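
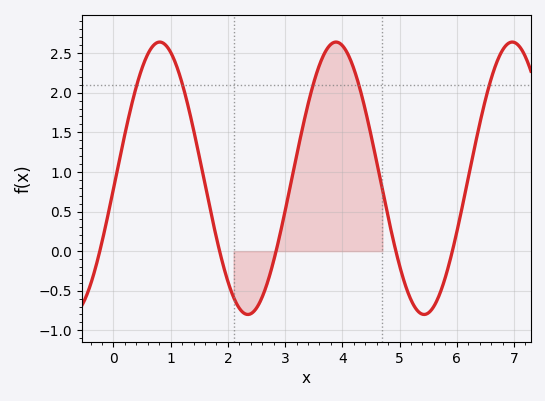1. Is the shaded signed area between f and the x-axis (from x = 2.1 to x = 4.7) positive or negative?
positive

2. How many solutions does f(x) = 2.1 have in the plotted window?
5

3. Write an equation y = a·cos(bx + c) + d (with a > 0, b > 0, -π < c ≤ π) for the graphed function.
y = 1.72cos(2.04x - 1.65) + 0.92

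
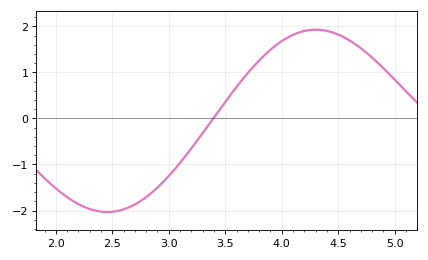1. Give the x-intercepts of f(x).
3.4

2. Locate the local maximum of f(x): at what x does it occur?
4.3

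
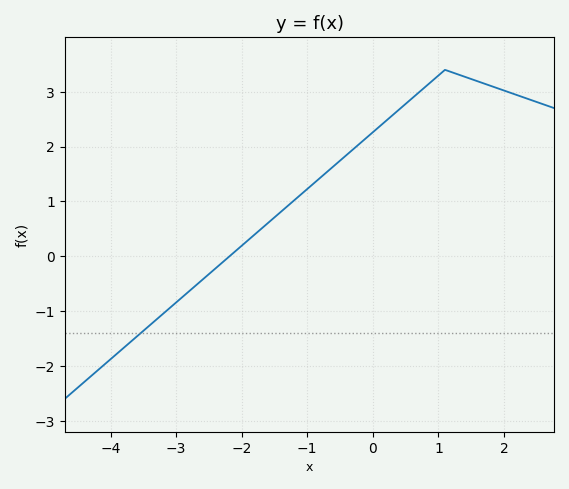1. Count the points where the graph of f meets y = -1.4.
1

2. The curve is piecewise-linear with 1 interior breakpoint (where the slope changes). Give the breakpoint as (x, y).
(1.1, 3.4)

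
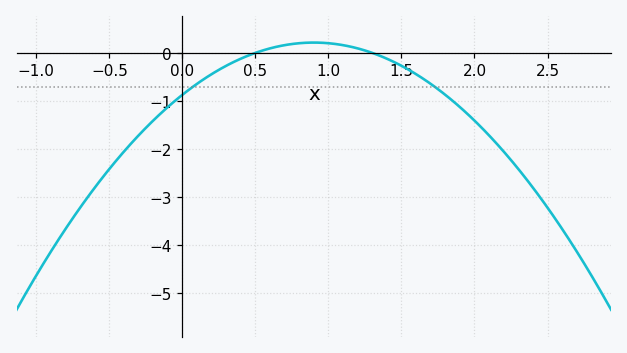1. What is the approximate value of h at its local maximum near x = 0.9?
0.2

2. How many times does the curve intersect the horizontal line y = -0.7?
2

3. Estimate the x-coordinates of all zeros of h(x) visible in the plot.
0.5, 1.3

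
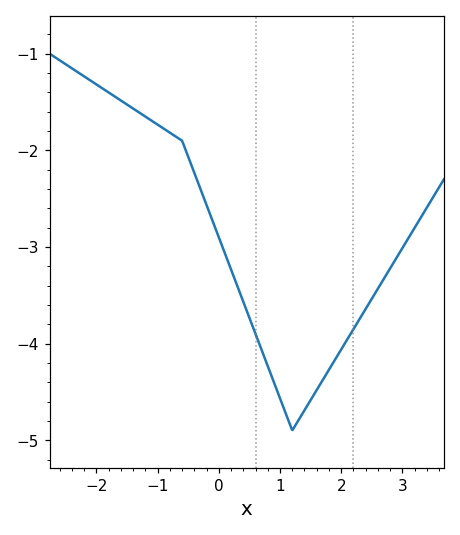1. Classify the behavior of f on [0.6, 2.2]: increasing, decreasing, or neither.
neither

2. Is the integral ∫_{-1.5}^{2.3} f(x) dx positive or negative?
negative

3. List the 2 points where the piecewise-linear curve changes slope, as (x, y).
(-0.6, -1.9); (1.2, -4.9)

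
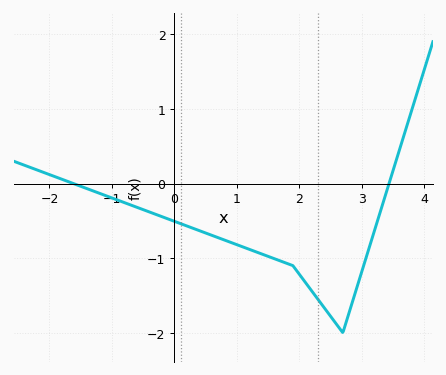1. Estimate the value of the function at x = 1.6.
-1.01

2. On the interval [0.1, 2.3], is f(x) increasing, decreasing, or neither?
decreasing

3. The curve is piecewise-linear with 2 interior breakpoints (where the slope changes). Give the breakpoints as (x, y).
(1.9, -1.1); (2.7, -2)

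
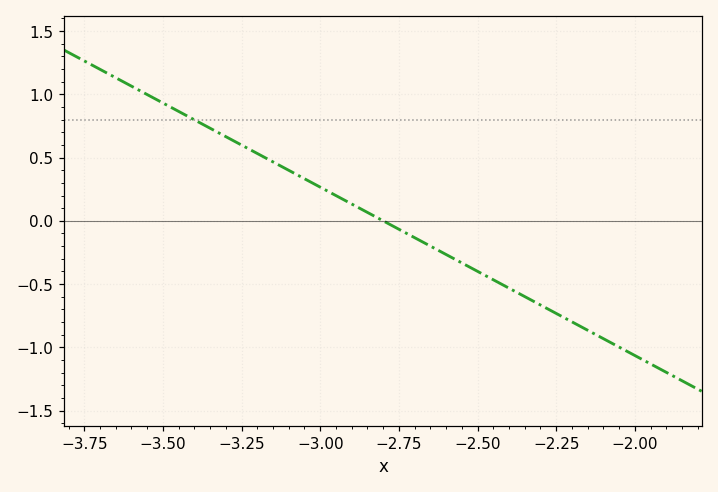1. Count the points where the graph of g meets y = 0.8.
1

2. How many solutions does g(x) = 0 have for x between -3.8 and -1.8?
1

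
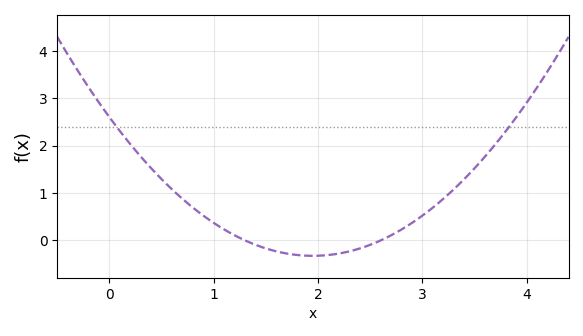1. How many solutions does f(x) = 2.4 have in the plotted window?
2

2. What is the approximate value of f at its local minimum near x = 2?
-0.325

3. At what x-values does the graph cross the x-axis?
1.3, 2.6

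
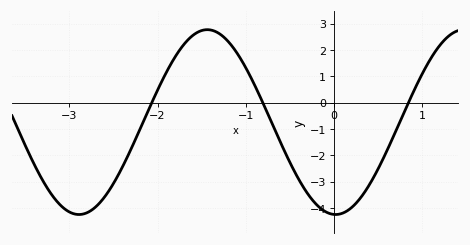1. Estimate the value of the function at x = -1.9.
1.15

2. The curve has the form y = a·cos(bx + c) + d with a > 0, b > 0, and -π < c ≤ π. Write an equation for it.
y = 3.51cos(2.16x + 3.1) - 0.74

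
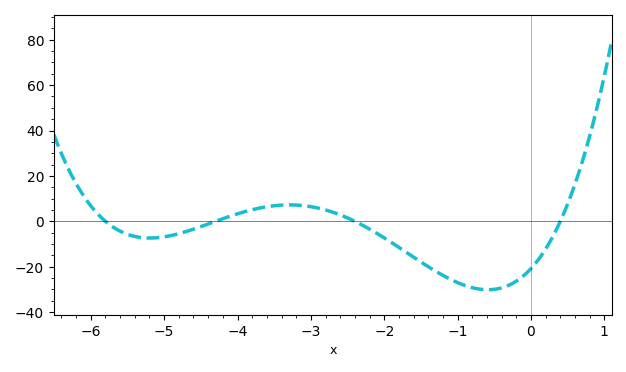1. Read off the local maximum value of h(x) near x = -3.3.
8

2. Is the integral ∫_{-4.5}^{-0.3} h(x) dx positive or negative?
negative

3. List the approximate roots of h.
-5.8, -4.2, -2.4, 0.4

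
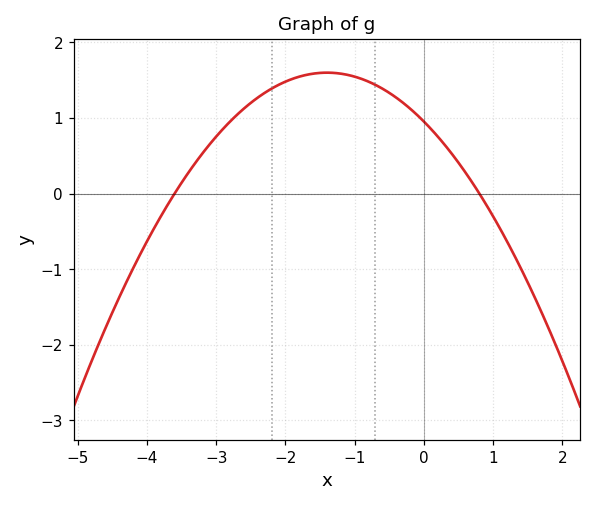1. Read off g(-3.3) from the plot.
0.4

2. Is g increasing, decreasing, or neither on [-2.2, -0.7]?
neither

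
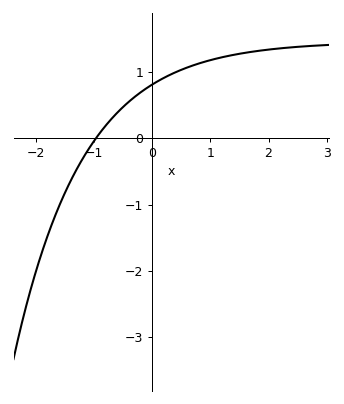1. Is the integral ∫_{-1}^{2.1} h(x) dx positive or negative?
positive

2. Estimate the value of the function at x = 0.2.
0.911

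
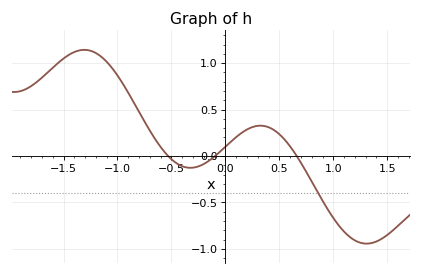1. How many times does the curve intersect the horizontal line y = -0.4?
1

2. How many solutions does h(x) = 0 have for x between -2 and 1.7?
3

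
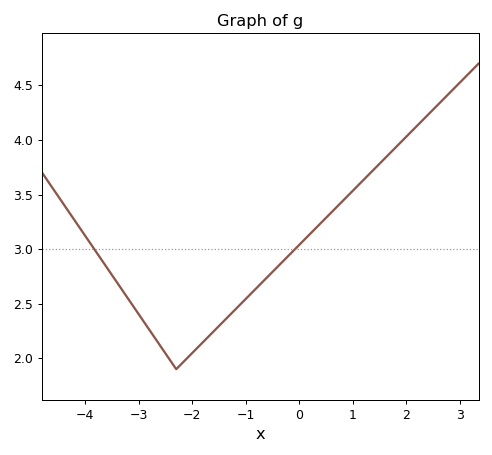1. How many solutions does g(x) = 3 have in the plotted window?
2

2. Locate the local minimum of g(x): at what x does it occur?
-2.3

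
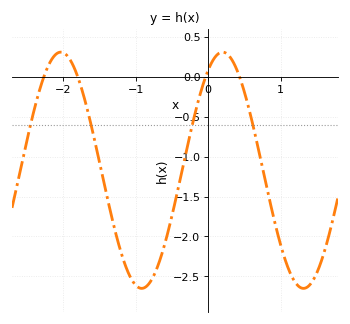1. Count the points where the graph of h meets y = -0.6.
4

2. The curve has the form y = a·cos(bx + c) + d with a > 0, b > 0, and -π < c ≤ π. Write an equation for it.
y = 1.48cos(2.8x - 0.56) - 1.17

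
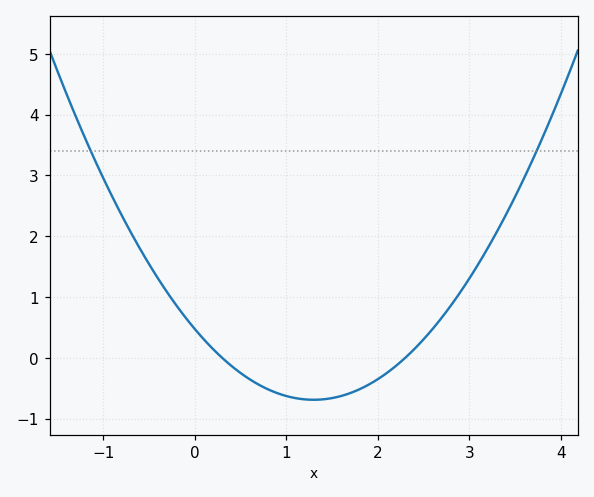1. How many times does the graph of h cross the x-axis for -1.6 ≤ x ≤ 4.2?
2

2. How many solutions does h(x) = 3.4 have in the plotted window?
2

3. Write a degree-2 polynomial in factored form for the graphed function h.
y = 0.69(x - 0.3)(x - 2.3)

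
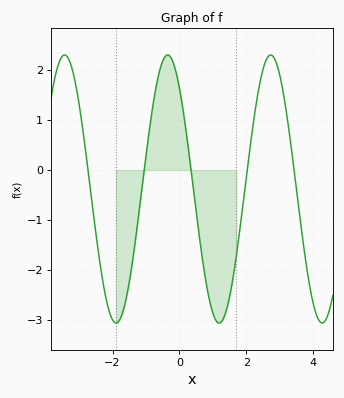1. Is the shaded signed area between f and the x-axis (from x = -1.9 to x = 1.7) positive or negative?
negative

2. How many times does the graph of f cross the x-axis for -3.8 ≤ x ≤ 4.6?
5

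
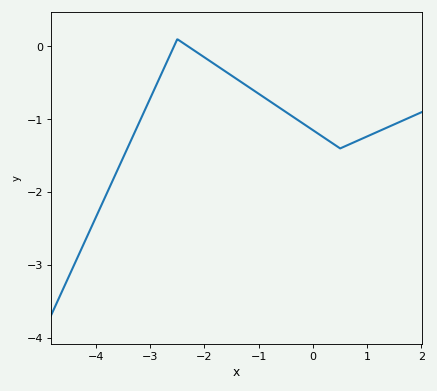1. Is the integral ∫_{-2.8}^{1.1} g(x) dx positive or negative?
negative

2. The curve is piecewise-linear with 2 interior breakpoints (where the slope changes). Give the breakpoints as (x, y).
(-2.5, 0.1); (0.5, -1.4)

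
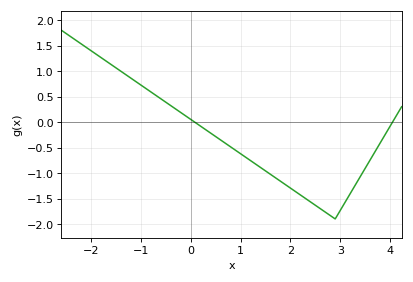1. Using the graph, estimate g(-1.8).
1.25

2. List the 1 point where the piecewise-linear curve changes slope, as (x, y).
(2.9, -1.9)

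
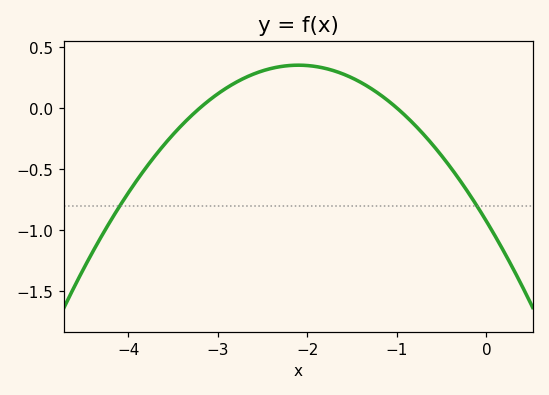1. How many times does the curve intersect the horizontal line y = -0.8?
2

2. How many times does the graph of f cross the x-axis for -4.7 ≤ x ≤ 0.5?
2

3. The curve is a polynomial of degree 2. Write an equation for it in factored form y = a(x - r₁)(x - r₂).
y = -0.29(x + 3.2)(x + 1)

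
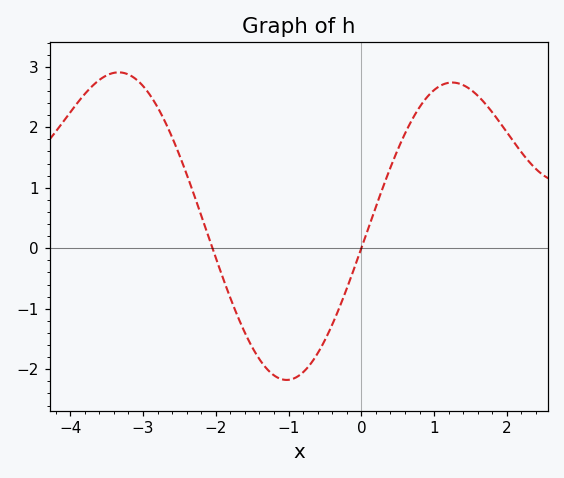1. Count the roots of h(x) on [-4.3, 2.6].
2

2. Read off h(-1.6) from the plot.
-1.4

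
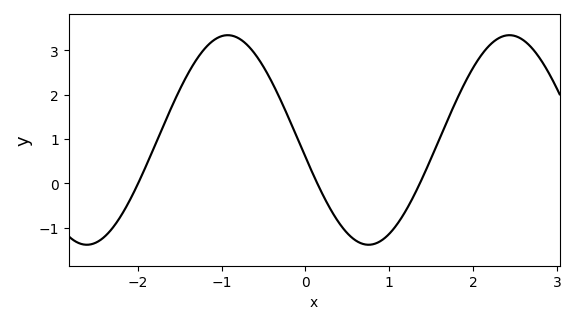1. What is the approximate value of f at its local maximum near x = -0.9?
3.3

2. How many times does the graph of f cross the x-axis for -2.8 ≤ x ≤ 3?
3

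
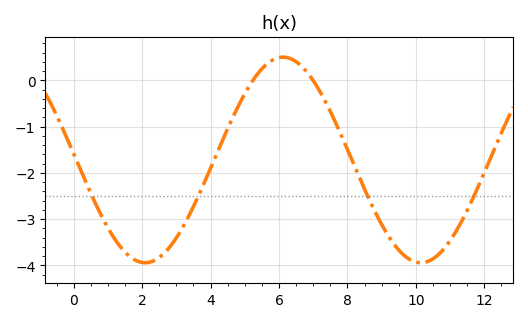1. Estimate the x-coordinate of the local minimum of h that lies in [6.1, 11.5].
10.2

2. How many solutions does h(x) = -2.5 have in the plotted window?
4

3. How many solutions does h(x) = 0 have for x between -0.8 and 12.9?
2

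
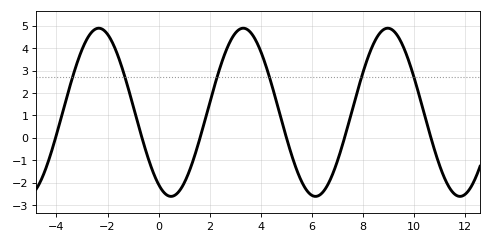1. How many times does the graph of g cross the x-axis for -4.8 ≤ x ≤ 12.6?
6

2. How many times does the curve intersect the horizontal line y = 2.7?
6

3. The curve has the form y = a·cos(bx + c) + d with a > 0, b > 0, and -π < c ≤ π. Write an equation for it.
y = 3.75cos(1.11x + 2.6) + 1.14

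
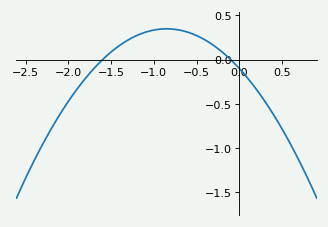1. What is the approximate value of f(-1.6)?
0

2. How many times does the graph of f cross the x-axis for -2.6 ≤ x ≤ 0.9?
2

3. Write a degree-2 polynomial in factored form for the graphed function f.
y = -0.62(x + 1.6)(x + 0.1)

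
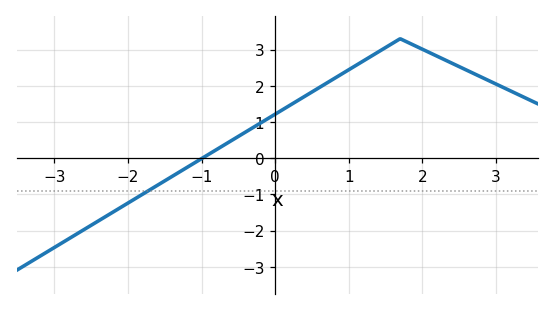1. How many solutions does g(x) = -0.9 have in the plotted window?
1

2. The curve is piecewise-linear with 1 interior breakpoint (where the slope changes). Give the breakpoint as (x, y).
(1.7, 3.3)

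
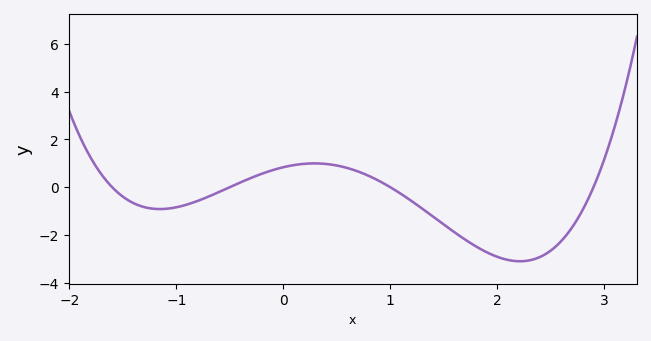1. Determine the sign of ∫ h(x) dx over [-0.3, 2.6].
negative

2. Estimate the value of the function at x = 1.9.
-2.8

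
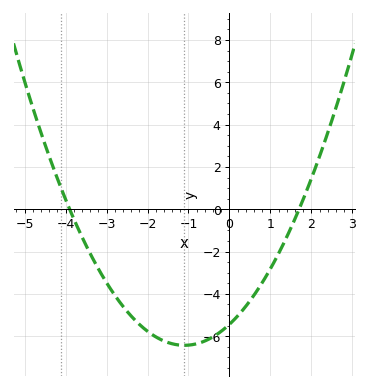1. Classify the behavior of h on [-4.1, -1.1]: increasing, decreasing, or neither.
decreasing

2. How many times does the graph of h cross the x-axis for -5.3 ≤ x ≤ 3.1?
2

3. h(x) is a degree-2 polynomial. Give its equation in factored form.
y = 0.82(x + 3.9)(x - 1.7)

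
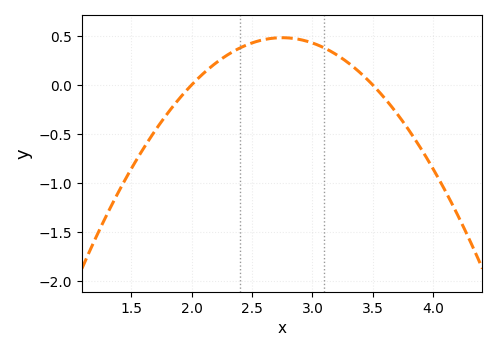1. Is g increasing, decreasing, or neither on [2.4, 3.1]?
neither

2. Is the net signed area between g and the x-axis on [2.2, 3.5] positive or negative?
positive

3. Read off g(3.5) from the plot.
0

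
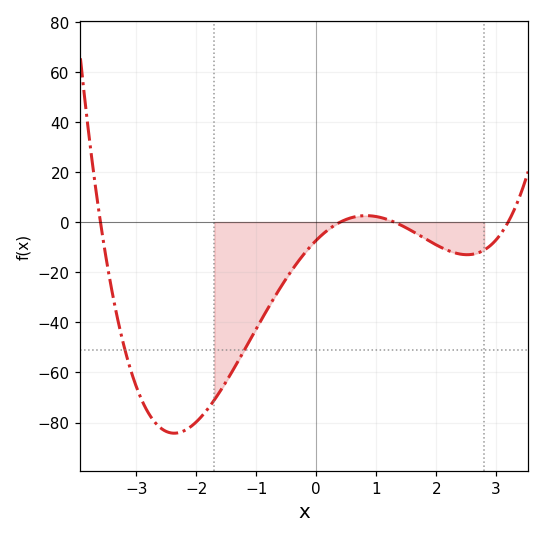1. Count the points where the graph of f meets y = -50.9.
2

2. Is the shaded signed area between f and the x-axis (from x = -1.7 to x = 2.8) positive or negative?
negative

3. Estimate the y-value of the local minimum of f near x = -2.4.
-84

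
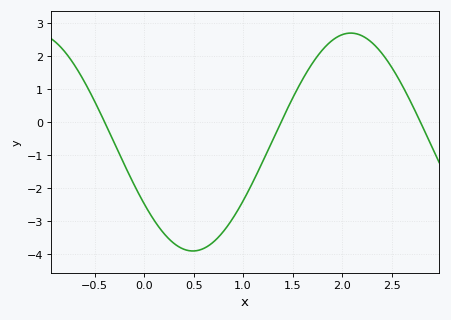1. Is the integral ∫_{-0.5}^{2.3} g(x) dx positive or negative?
negative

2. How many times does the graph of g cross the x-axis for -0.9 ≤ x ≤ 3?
3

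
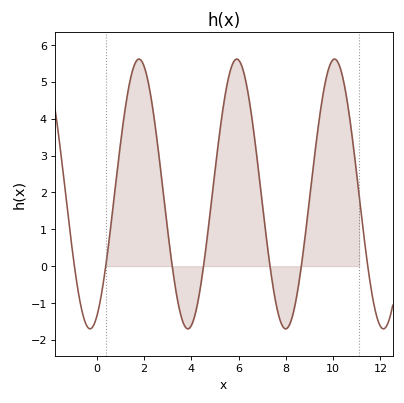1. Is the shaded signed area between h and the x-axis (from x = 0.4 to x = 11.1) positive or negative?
positive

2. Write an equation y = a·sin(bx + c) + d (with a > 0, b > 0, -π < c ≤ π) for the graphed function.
y = 3.66sin(1.5x - 1.2) + 1.96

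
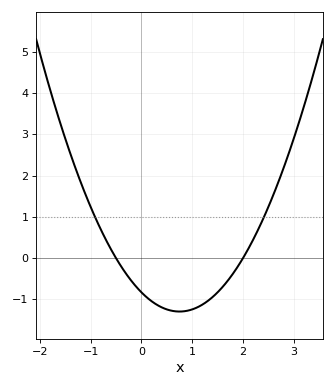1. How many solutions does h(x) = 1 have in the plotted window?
2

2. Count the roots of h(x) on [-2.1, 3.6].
2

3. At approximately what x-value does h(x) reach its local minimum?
0.75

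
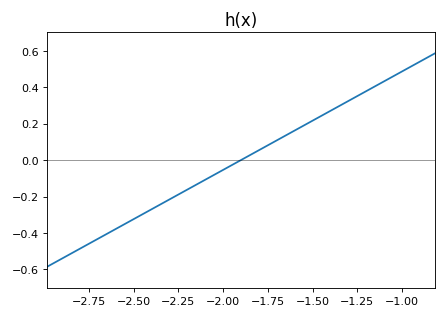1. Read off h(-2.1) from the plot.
-0.1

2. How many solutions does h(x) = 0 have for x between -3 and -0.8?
1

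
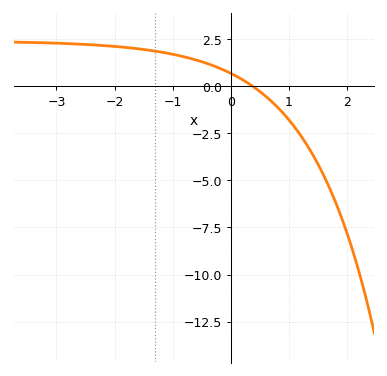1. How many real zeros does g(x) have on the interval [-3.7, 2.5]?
1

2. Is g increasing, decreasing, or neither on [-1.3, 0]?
decreasing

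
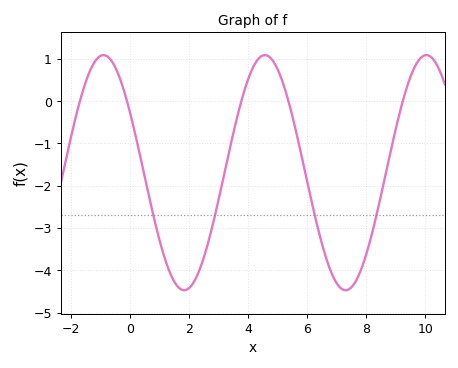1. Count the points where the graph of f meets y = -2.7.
4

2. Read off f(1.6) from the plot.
-4.4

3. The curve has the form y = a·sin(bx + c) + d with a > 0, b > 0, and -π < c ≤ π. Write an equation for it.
y = 2.78sin(1.1x + 2.6) - 1.69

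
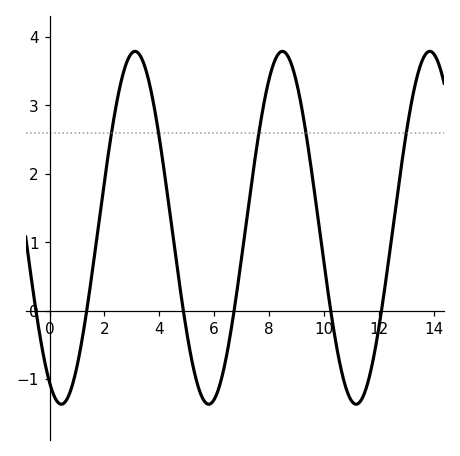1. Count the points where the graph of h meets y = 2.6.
5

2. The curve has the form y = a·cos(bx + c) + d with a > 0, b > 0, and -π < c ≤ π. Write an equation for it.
y = 2.58cos(1.2x + 2.6) + 1.21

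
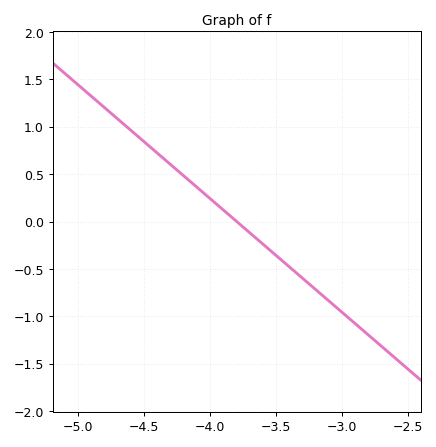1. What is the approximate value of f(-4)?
0.25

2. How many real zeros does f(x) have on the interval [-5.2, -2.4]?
1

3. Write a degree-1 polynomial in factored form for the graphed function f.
y = -1.2(x + 3.8)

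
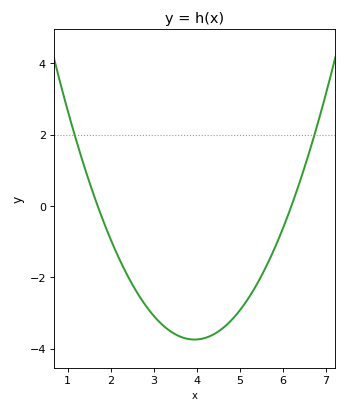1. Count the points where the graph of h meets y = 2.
2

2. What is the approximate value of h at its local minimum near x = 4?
-3.8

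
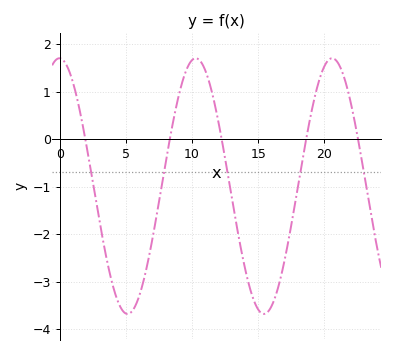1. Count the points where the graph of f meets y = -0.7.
5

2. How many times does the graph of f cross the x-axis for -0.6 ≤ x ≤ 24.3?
5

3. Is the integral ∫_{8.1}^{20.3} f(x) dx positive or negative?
negative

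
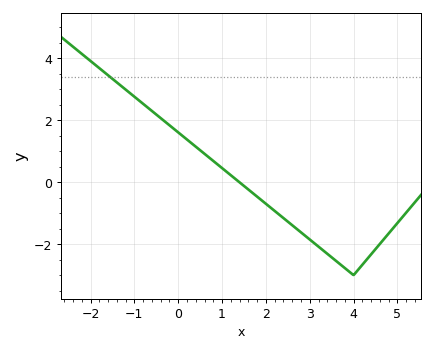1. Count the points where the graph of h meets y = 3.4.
1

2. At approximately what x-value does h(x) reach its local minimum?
4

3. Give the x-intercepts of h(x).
1.4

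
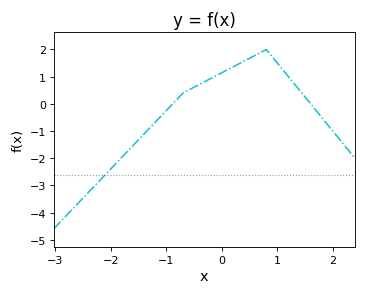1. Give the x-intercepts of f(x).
-0.886, 1.6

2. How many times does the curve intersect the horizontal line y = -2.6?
1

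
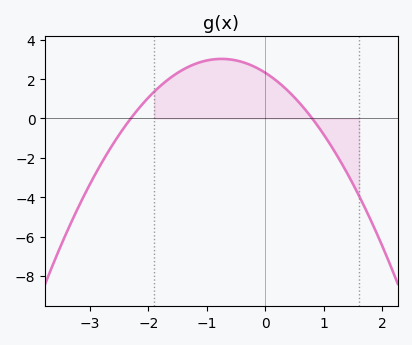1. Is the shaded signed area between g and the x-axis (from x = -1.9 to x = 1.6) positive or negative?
positive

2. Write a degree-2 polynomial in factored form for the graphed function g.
y = -1.26(x + 2.3)(x - 0.8)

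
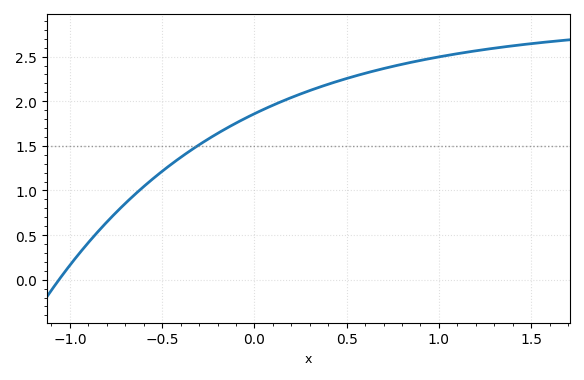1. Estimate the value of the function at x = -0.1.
1.75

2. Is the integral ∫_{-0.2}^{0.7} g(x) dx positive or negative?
positive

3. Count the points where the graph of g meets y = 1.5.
1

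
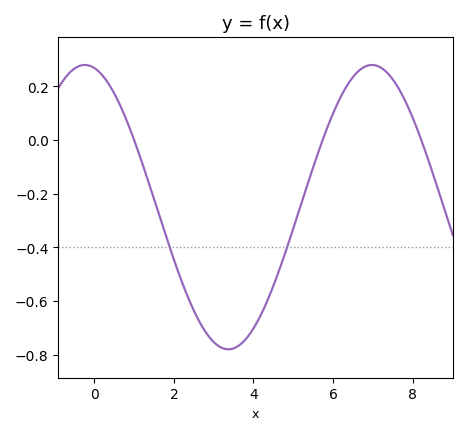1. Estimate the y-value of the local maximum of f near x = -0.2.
0.28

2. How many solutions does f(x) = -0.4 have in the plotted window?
2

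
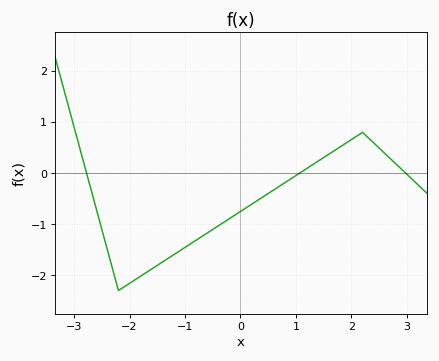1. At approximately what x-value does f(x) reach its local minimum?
-2.2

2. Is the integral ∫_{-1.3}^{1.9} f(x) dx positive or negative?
negative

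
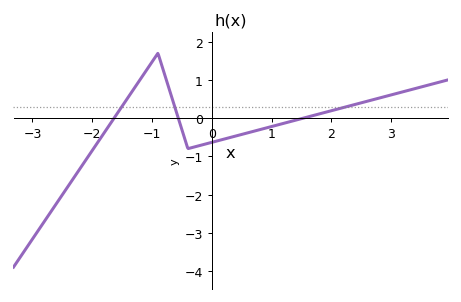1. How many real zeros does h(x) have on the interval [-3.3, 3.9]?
3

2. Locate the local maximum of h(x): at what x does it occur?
-0.9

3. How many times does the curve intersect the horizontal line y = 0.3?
3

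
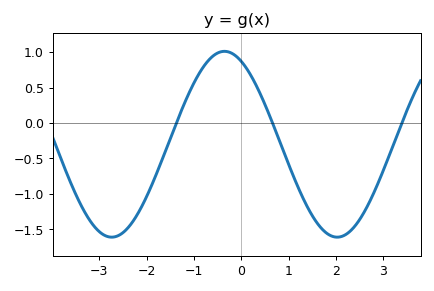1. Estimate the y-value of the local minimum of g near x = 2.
-1.6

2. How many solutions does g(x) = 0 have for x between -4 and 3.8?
3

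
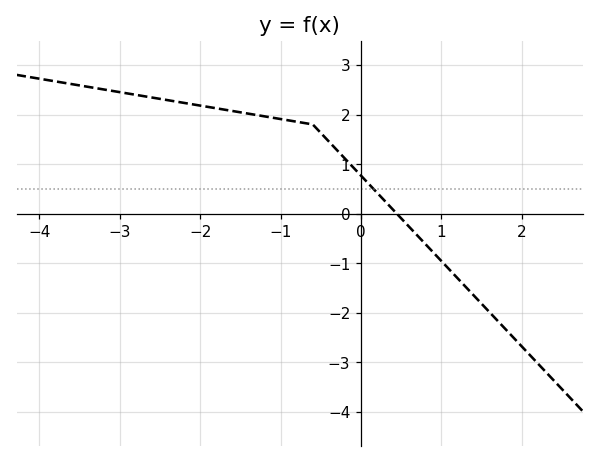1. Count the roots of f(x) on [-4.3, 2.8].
1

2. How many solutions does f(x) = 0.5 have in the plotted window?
1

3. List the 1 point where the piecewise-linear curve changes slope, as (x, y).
(-0.6, 1.8)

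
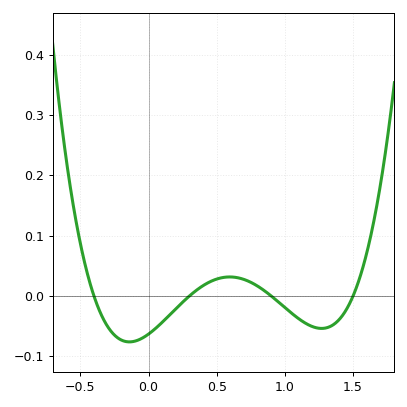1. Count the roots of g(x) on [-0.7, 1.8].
4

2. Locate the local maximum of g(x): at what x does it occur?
0.6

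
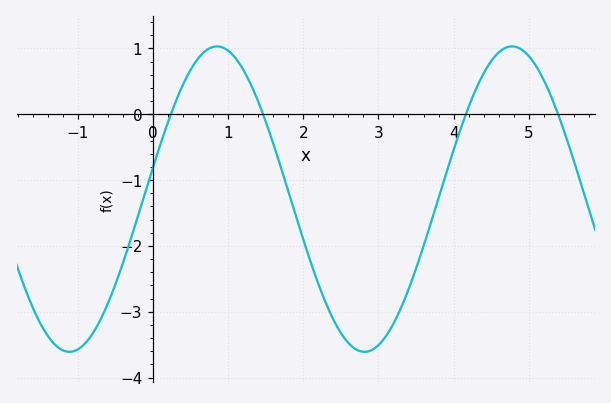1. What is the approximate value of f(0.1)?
-0.5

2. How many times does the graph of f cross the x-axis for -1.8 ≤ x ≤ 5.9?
4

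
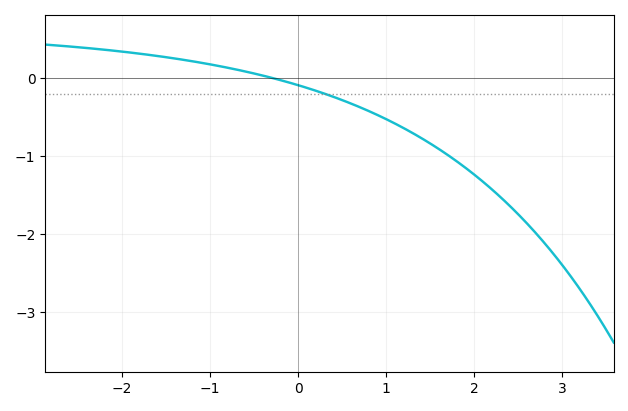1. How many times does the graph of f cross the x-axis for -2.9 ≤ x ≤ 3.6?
1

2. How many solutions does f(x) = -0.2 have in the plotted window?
1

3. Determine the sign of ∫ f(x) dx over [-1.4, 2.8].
negative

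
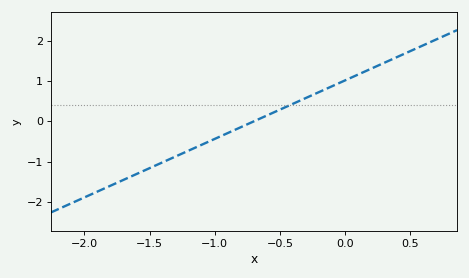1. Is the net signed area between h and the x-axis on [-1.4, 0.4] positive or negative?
positive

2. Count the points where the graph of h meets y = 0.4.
1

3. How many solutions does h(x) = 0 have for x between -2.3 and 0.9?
1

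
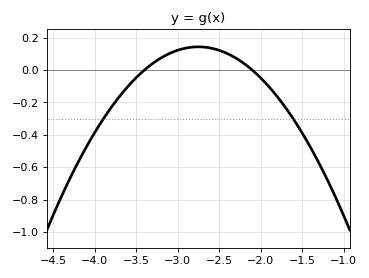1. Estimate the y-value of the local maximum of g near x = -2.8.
0.14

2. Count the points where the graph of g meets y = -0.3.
2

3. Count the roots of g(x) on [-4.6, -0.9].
2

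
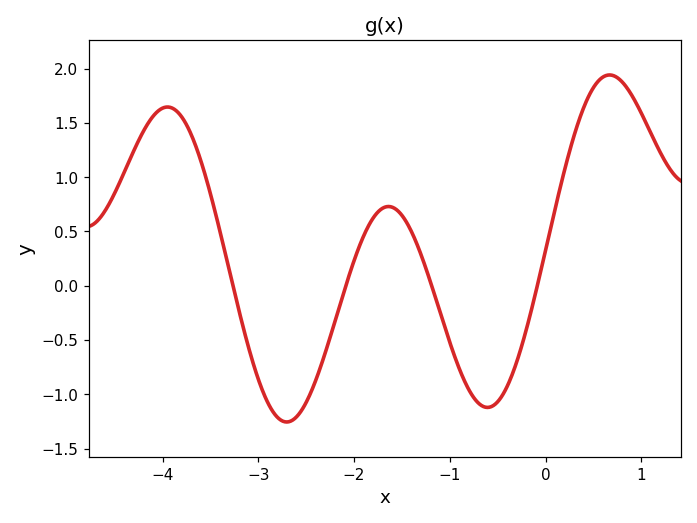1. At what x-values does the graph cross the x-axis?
-3.26, -2.09, -1.19, -0.086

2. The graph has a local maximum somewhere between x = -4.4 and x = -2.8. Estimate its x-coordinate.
-3.95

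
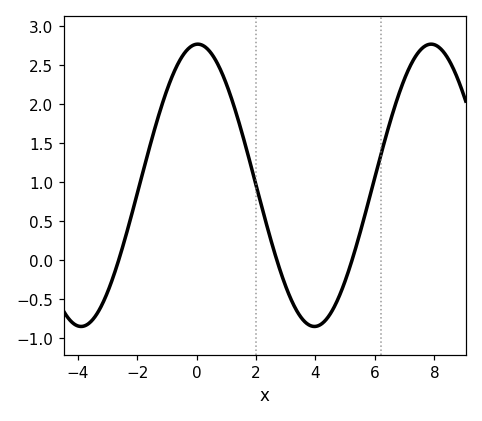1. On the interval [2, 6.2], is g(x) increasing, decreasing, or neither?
neither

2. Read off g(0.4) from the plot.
2.7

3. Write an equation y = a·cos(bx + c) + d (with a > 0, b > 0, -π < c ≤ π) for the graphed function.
y = 1.81cos(0.8x - 0.03) + 0.96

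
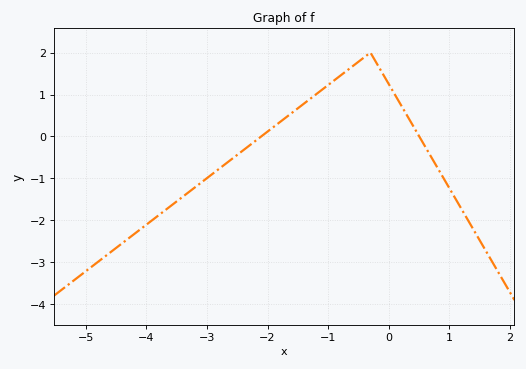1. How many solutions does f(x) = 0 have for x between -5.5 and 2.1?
2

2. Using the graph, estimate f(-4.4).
-2.5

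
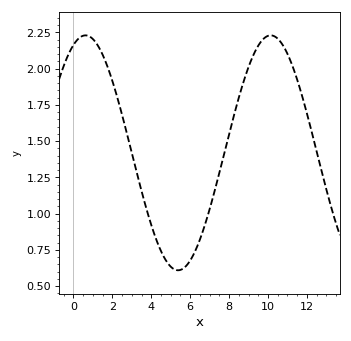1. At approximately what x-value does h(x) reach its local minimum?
5.4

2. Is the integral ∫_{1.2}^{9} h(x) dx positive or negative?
positive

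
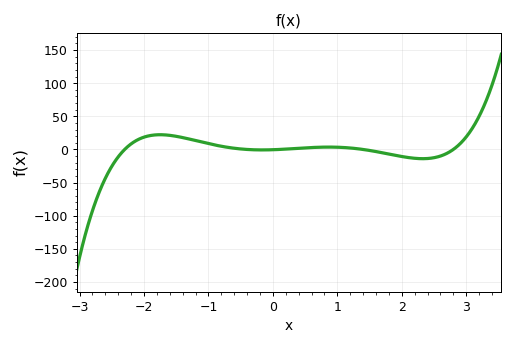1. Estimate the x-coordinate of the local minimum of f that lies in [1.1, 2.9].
2.3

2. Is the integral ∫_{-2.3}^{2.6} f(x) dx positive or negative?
positive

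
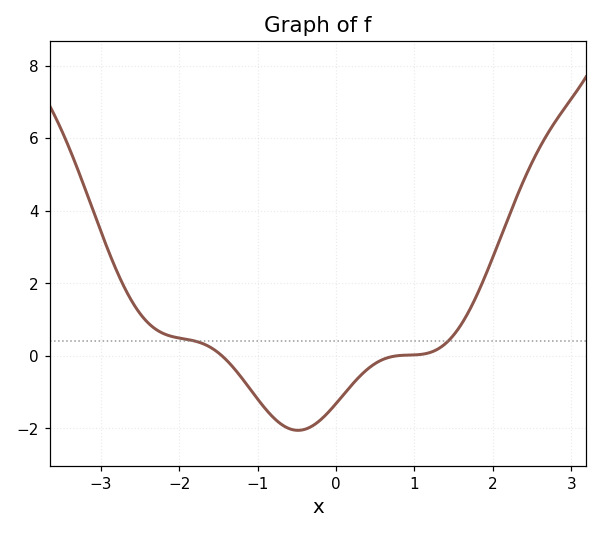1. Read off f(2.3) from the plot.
4.36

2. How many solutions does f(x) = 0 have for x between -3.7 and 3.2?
2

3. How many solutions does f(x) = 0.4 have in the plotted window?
2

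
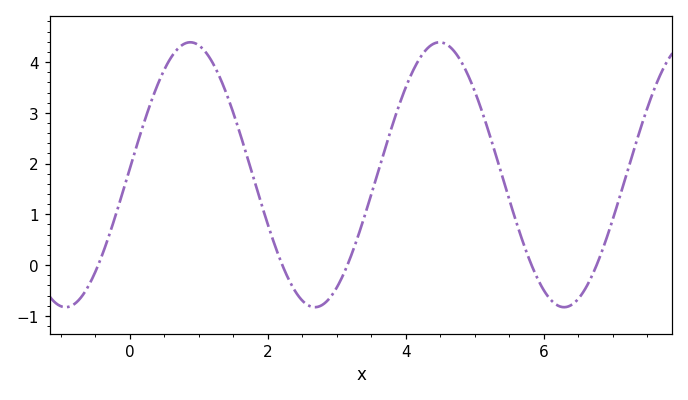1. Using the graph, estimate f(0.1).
2.33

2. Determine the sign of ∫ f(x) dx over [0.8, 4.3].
positive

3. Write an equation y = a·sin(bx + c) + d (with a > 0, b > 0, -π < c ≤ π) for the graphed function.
y = 2.61sin(1.74x + 0.04) + 1.78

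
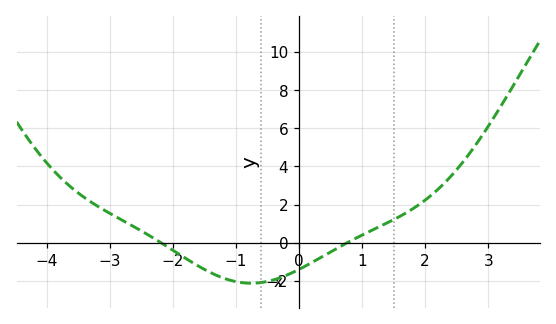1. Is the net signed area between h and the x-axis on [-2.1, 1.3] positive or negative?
negative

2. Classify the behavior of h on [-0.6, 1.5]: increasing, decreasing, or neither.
increasing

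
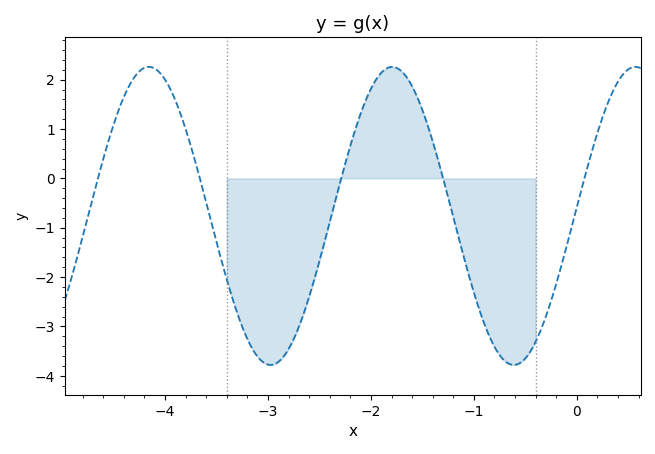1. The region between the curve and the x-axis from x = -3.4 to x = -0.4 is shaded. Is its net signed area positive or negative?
negative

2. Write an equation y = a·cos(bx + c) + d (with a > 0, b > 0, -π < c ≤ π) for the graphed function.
y = 3.02cos(2.66x - 1.51) - 0.76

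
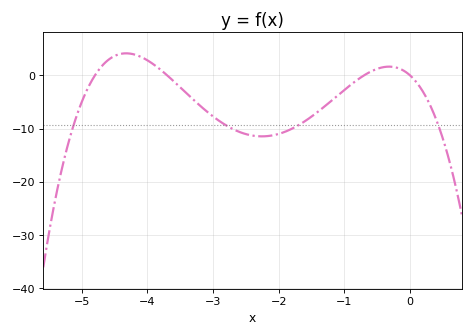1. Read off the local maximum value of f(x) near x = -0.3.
2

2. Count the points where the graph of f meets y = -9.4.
4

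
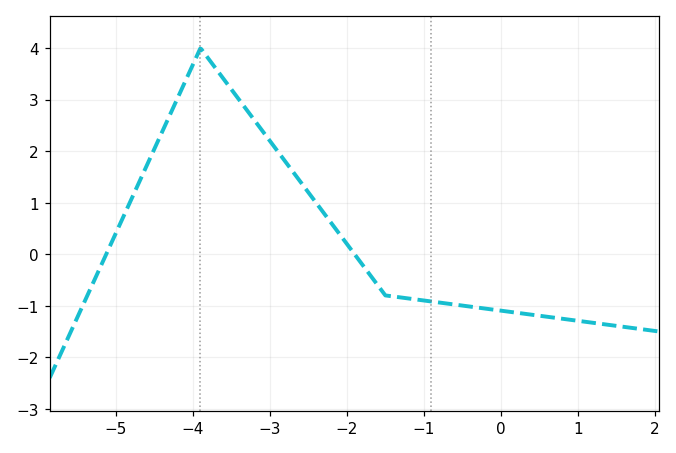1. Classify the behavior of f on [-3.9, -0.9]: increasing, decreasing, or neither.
decreasing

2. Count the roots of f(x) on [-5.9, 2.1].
2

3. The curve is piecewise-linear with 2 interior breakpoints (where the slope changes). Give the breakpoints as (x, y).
(-3.9, 4); (-1.5, -0.8)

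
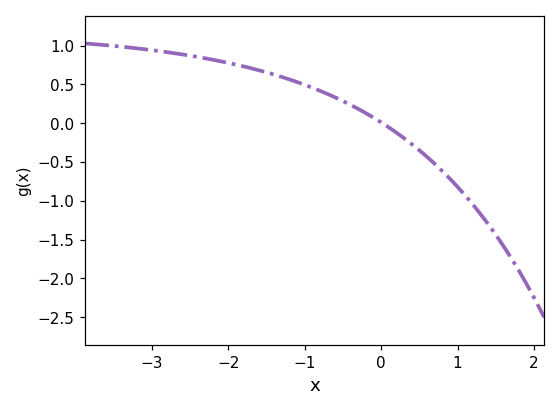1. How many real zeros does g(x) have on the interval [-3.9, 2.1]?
1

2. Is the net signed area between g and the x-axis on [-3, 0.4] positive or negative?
positive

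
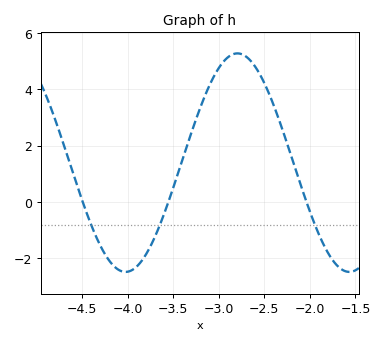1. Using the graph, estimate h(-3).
4.76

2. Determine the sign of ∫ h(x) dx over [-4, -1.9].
positive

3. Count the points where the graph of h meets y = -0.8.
3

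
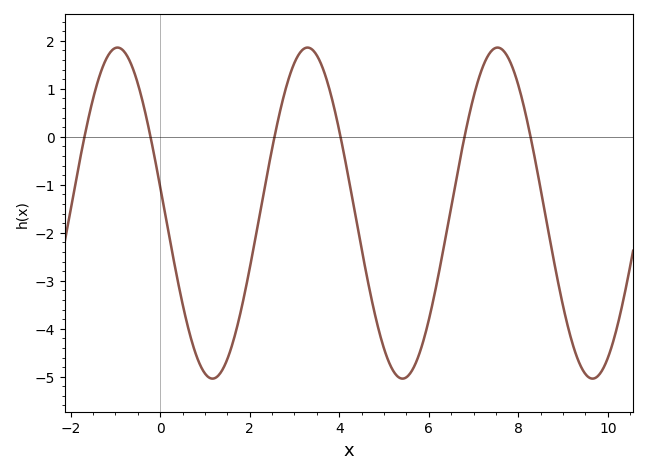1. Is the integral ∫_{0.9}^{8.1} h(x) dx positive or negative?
negative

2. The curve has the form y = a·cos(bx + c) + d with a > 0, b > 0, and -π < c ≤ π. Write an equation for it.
y = 3.45cos(1.48x + 1.41) - 1.59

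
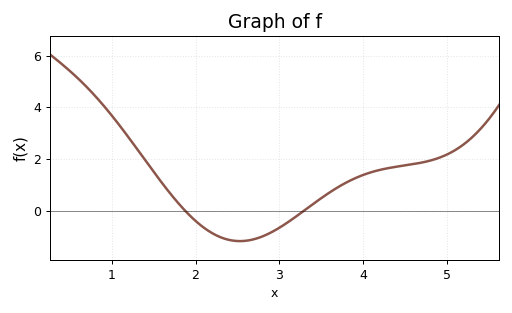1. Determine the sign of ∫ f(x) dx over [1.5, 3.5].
negative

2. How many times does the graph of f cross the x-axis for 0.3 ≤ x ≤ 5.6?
2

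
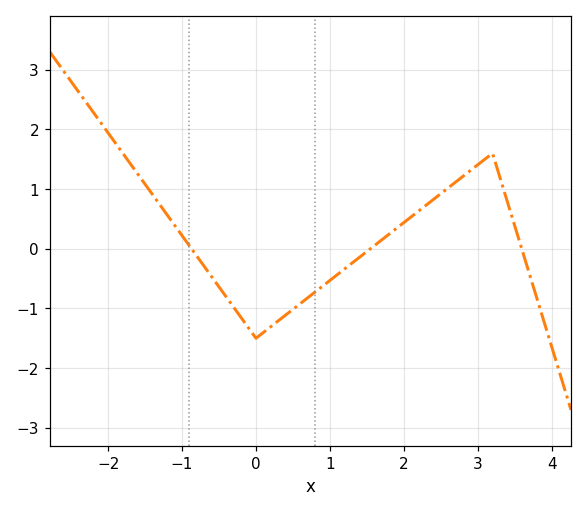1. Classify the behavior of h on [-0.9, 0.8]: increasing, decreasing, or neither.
neither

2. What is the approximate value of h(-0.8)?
-0.1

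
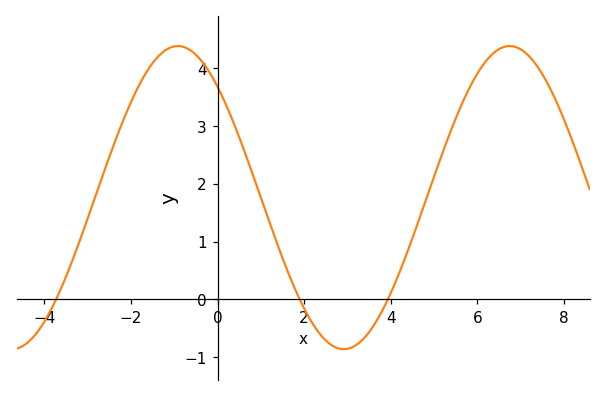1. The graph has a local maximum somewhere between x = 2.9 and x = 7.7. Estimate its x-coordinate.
6.8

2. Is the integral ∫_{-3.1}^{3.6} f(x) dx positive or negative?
positive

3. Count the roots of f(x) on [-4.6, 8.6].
3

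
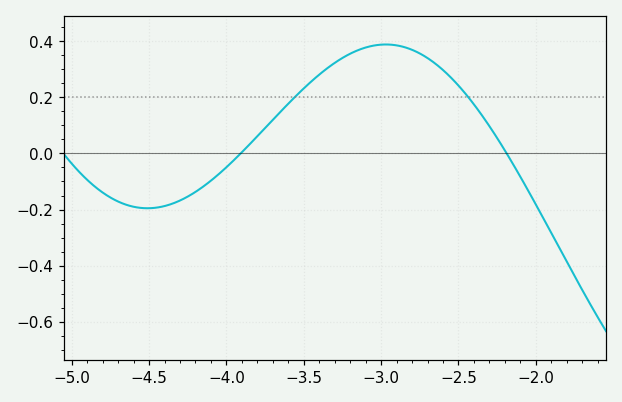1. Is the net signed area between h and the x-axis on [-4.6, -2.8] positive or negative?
positive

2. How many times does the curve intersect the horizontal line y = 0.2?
2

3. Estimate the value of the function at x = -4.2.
-0.137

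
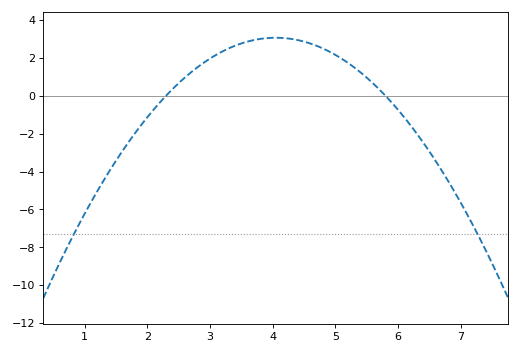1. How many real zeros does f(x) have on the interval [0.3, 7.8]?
2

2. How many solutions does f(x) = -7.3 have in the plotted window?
2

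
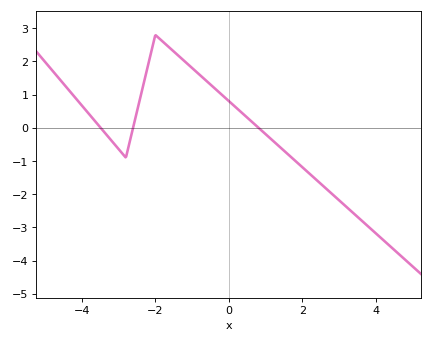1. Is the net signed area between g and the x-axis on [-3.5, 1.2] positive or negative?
positive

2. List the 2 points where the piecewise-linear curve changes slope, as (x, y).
(-2.8, -0.9); (-2, 2.8)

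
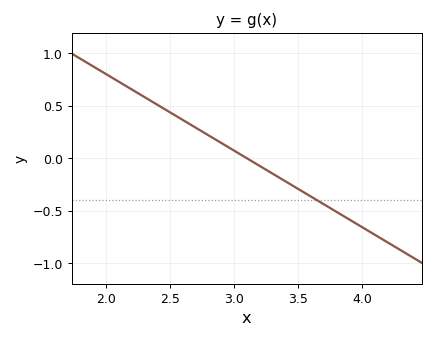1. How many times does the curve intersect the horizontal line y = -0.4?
1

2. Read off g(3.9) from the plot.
-0.584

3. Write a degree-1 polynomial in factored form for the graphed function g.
y = -0.73(x - 3.1)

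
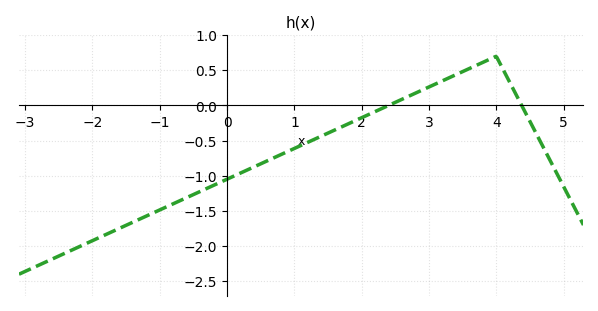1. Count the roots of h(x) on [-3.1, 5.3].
2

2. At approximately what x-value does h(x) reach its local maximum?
4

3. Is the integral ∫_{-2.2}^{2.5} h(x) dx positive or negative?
negative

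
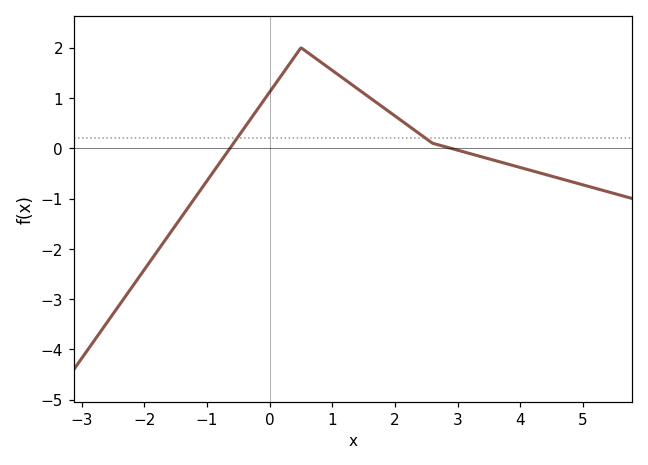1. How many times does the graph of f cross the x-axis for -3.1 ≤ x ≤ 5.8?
2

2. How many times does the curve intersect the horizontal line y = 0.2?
2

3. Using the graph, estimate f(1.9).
0.7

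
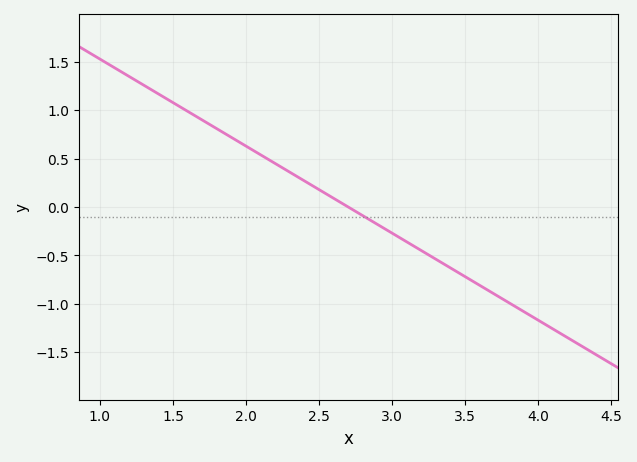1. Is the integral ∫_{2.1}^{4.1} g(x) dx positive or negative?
negative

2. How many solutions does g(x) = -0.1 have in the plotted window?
1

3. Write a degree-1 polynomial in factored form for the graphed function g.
y = -0.9(x - 2.7)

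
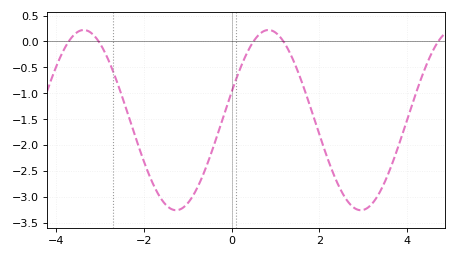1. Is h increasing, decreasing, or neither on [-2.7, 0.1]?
neither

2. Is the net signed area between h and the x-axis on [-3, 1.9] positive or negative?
negative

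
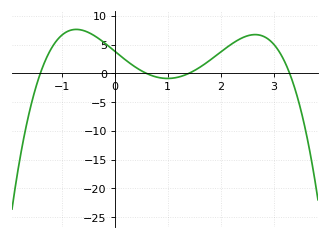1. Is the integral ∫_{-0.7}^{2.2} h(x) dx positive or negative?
positive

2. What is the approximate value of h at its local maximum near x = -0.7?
7.5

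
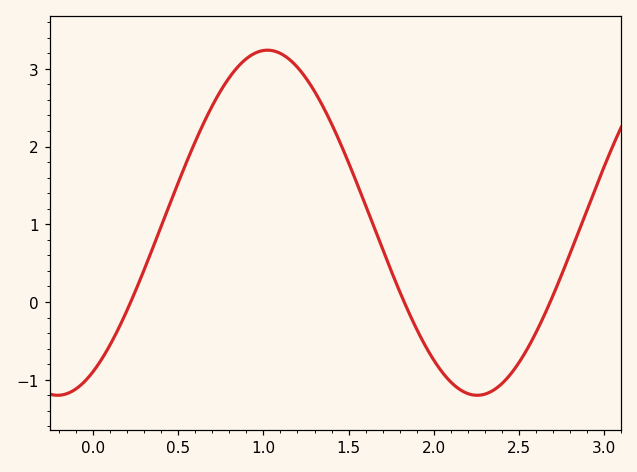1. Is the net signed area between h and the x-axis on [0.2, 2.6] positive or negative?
positive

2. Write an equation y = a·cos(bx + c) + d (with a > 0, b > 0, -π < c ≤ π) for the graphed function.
y = 2.22cos(2.55x - 2.61) + 1.02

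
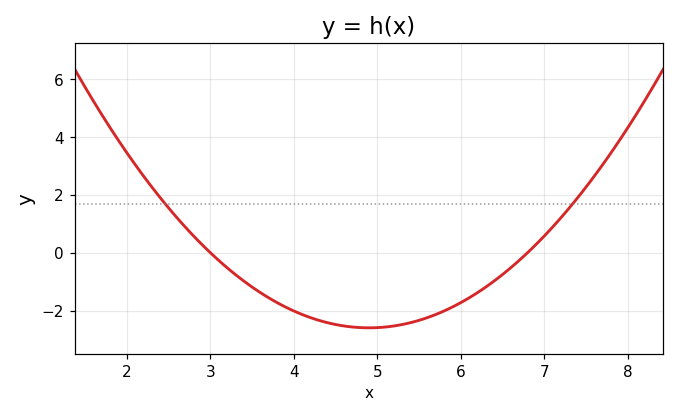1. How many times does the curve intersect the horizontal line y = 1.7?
2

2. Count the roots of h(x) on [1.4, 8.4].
2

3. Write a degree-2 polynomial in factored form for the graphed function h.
y = 0.72(x - 3)(x - 6.8)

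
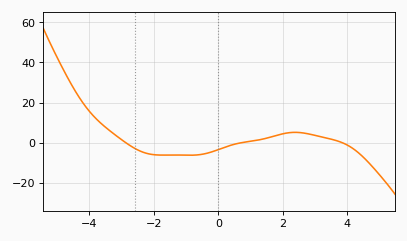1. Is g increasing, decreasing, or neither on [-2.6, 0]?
neither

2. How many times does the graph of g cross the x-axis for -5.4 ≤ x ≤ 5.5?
3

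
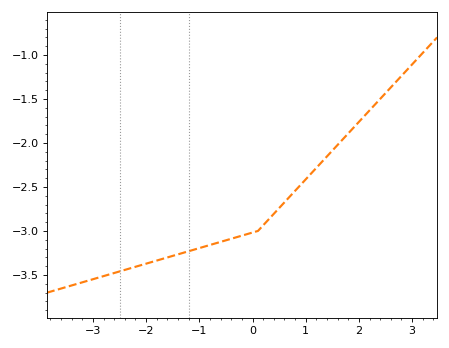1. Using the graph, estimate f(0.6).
-2.67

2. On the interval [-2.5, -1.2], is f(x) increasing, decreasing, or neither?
increasing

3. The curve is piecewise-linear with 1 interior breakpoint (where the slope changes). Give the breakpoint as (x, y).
(0.1, -3)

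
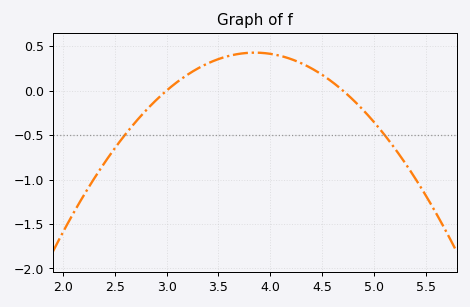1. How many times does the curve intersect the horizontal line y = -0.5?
2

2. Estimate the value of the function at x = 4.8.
-0.1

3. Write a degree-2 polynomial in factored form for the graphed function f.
y = -0.59(x - 3)(x - 4.7)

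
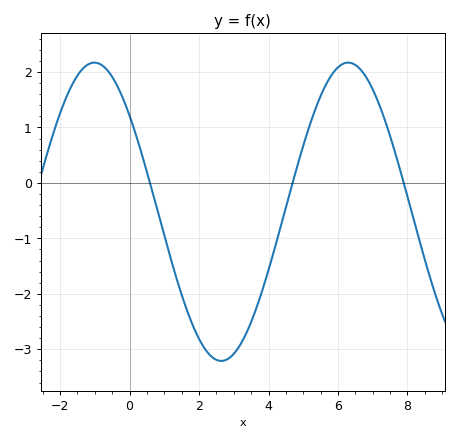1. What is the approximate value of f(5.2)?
1.07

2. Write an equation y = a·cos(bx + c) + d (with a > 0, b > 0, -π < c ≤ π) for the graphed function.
y = 2.69cos(0.86x + 0.872) - 0.52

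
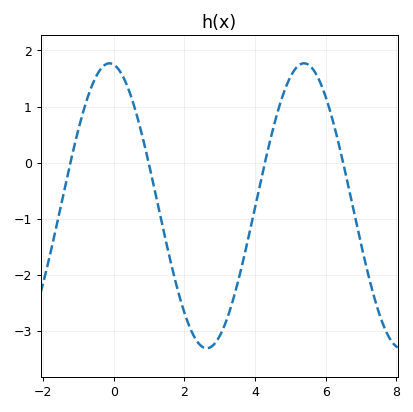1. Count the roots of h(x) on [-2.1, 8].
4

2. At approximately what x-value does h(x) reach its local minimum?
2.6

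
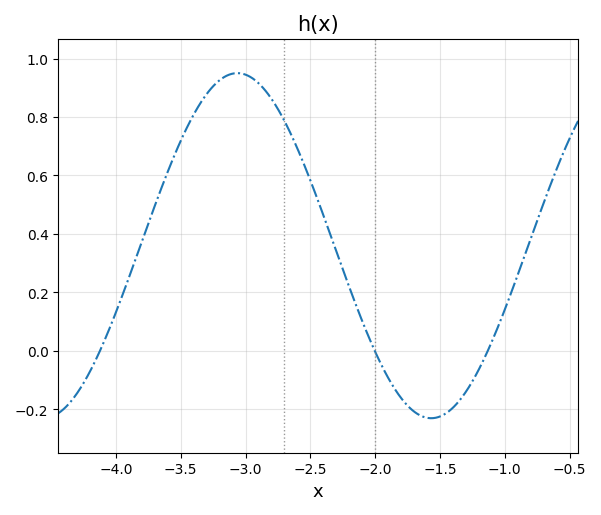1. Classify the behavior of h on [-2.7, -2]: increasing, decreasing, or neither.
decreasing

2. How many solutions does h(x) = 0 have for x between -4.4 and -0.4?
3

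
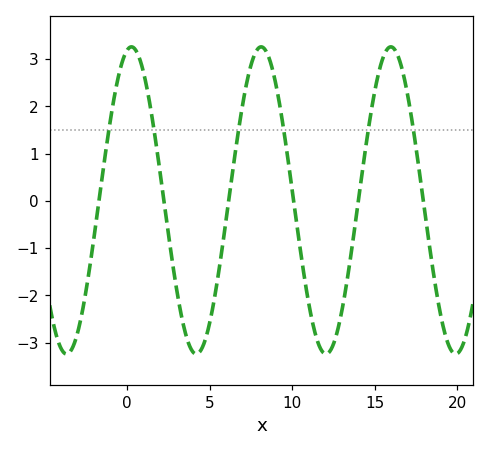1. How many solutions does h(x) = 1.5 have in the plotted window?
6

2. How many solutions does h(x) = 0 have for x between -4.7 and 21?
6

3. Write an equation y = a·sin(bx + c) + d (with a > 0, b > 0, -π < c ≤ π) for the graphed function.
y = 3.25sin(0.8x + 1.4) + 0.01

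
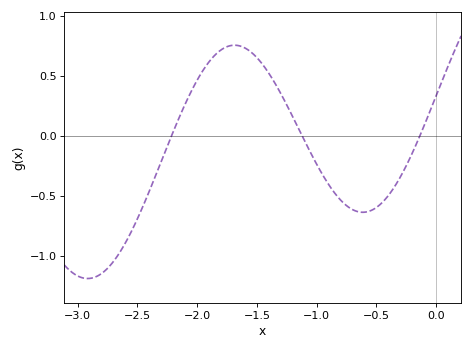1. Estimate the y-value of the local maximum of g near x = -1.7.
0.756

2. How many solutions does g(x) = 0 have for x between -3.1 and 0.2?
3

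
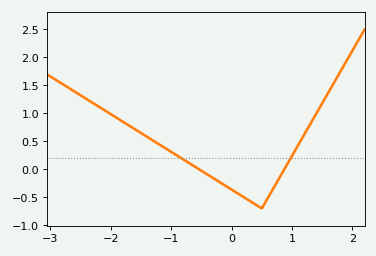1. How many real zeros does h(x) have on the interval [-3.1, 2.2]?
2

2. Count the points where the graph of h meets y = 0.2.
2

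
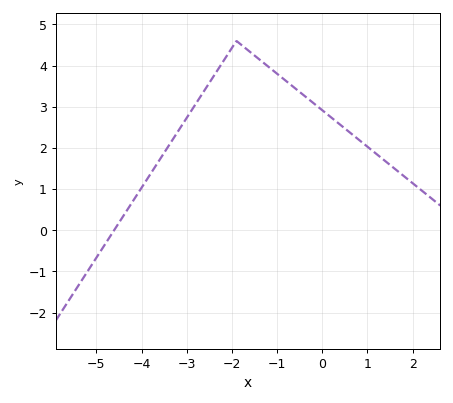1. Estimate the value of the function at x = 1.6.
1.5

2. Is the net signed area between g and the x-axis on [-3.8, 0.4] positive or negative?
positive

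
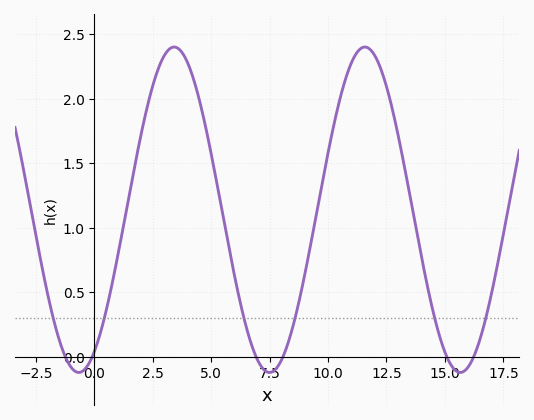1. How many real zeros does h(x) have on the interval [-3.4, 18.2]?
6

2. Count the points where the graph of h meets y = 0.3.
6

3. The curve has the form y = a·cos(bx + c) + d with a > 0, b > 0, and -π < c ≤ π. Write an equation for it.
y = 1.26cos(0.77x - 2.6) + 1.14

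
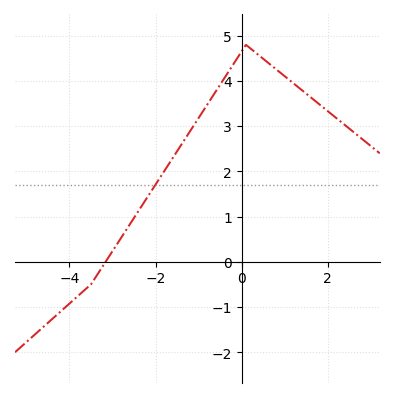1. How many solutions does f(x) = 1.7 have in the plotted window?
1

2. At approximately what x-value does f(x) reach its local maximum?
0.099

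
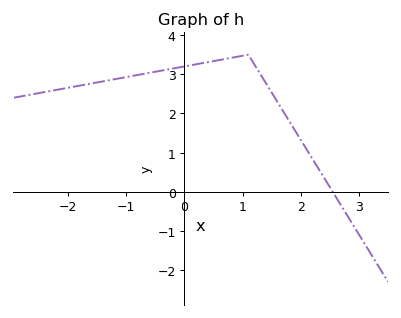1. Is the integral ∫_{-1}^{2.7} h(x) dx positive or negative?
positive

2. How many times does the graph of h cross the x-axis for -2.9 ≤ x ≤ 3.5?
1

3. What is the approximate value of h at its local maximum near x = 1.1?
3.5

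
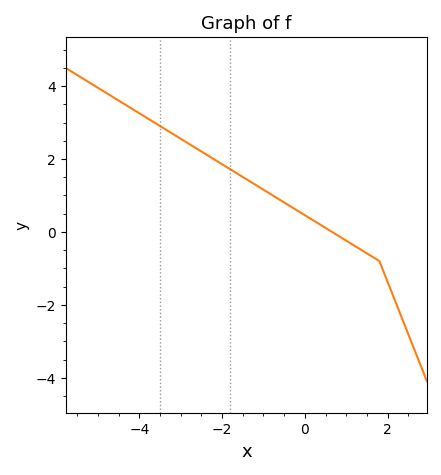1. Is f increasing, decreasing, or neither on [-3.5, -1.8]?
decreasing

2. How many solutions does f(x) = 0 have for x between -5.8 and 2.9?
1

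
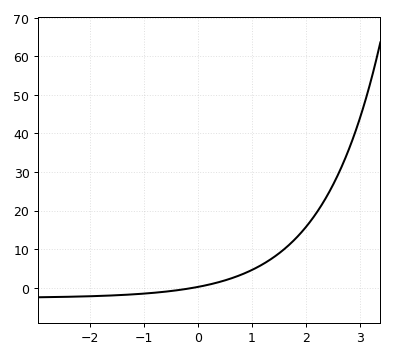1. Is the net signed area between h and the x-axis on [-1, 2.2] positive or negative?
positive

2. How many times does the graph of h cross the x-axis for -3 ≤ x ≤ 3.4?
1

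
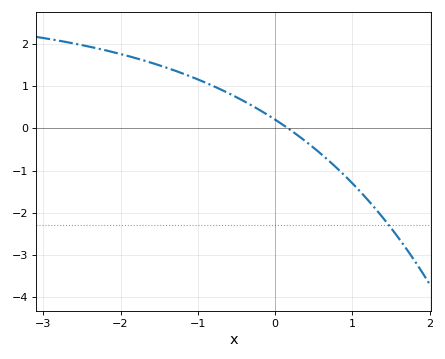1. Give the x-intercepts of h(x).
0.2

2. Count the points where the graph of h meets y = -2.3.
1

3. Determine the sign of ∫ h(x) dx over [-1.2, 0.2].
positive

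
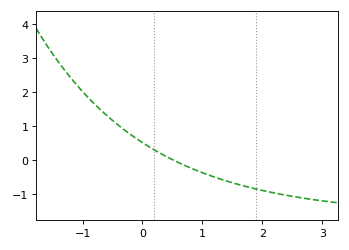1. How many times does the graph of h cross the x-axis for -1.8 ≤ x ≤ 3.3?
1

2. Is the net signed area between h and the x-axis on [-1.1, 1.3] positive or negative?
positive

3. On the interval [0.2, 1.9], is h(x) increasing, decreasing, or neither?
decreasing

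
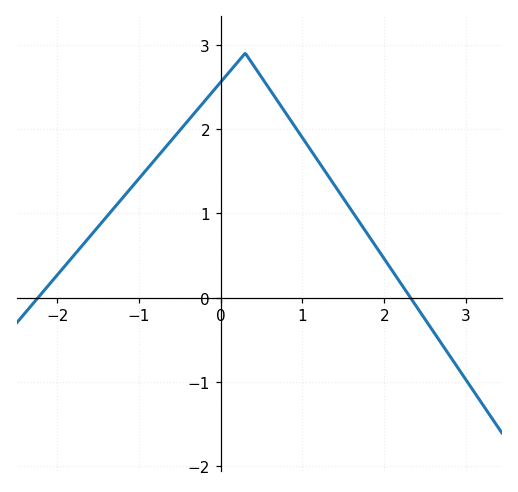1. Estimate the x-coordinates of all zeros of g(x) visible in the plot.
-2.24, 2.32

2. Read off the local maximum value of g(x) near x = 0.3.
2.9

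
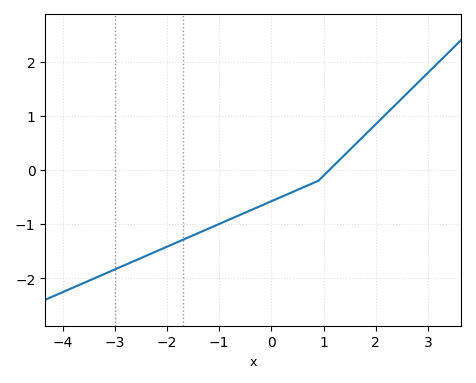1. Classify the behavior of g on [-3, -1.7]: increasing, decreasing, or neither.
increasing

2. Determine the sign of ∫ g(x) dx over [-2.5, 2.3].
negative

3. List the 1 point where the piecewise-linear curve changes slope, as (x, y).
(0.9, -0.2)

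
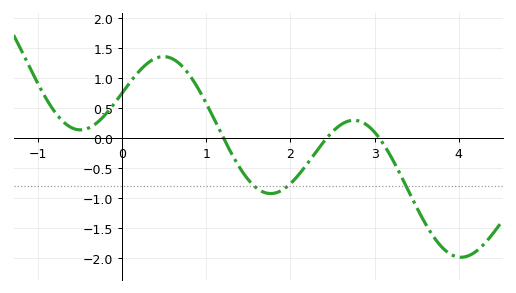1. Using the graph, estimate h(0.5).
1.36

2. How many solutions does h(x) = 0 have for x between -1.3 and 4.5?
3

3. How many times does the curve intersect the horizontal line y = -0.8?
3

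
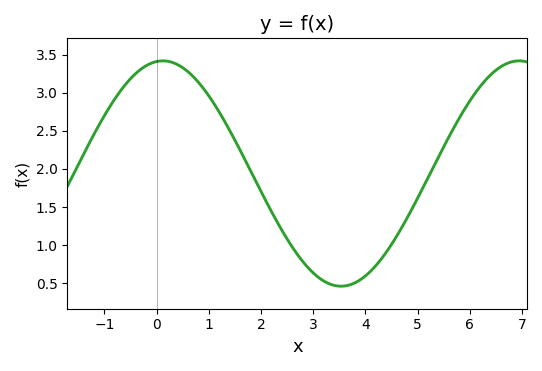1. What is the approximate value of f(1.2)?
2.75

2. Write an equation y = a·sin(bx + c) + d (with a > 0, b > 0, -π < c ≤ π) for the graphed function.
y = 1.48sin(0.92x + 1.5) + 1.94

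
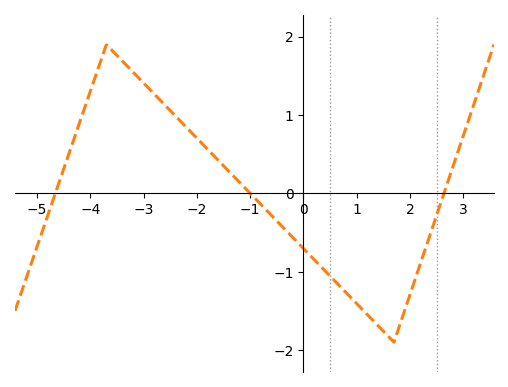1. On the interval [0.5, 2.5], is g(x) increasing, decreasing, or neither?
neither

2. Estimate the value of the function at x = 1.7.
-1.9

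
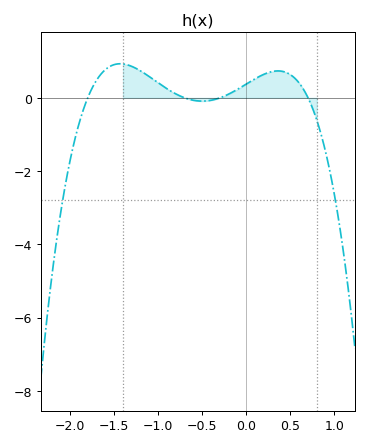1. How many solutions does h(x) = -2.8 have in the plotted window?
2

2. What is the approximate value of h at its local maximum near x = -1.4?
0.93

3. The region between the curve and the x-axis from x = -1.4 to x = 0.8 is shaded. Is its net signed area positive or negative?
positive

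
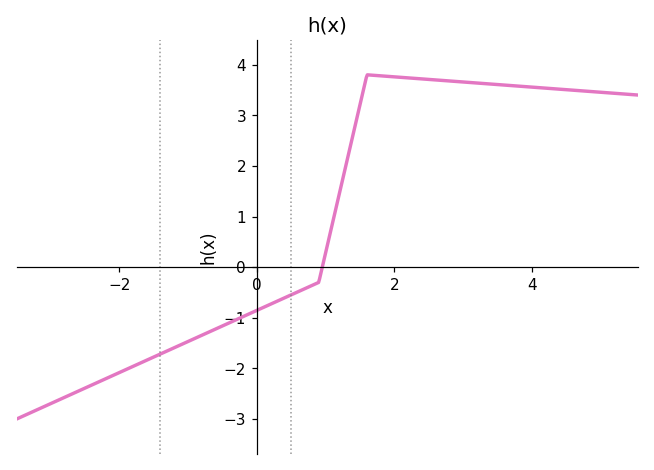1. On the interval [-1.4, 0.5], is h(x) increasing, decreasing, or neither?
increasing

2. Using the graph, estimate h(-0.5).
-1.16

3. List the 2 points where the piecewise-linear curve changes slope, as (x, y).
(0.9, -0.3); (1.6, 3.8)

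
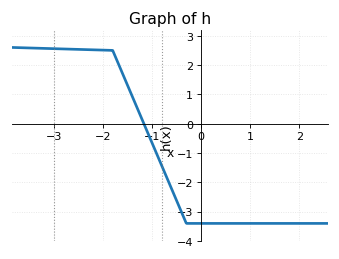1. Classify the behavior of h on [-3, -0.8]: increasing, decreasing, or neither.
decreasing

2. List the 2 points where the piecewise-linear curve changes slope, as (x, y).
(-1.8, 2.5); (-0.3, -3.4)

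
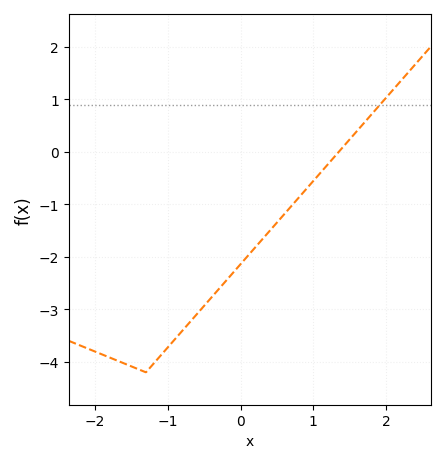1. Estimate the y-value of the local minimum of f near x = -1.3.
-4.2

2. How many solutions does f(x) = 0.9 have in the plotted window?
1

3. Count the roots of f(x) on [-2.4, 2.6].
1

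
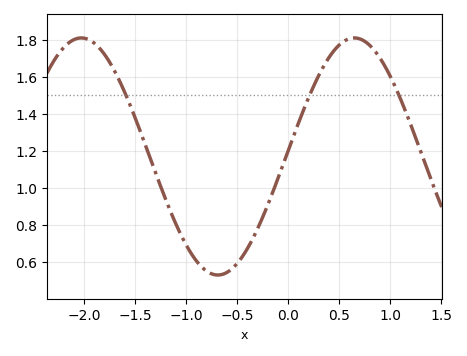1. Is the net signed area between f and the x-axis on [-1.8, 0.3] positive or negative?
positive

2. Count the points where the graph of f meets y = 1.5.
3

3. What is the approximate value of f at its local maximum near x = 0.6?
1.81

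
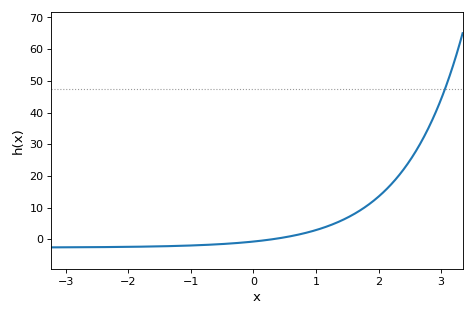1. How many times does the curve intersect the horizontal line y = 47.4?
1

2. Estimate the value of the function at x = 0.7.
1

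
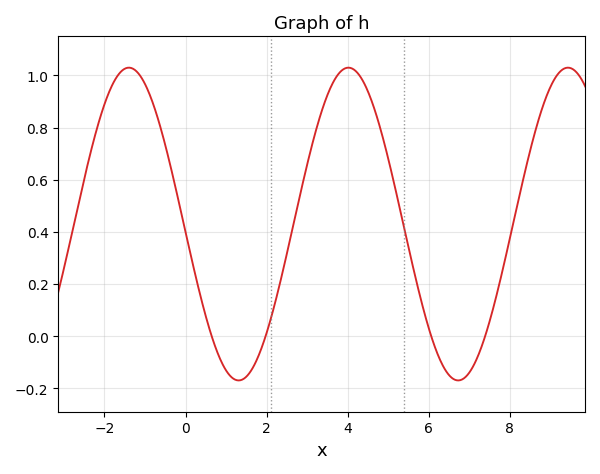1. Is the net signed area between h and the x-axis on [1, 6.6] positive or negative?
positive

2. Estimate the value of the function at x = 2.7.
0.454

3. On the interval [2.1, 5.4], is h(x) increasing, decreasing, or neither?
neither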